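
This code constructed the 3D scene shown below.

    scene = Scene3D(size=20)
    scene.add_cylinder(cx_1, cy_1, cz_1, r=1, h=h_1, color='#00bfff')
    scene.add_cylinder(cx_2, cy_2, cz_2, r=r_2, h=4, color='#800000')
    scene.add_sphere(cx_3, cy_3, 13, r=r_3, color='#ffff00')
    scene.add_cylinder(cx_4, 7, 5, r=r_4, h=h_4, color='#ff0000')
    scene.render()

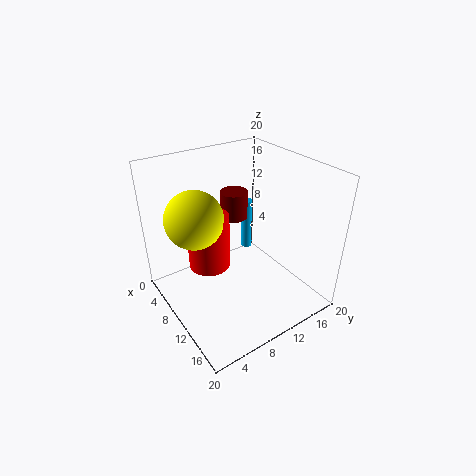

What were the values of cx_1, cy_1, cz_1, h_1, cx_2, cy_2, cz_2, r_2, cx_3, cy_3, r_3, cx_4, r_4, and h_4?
cx_1 = 1
cy_1 = 18
cz_1 = 1
h_1 = 9
cx_2 = 6
cy_2 = 12
cz_2 = 11
r_2 = 2
cx_3 = 7
cy_3 = 5
r_3 = 4
cx_4 = 7
r_4 = 3
h_4 = 8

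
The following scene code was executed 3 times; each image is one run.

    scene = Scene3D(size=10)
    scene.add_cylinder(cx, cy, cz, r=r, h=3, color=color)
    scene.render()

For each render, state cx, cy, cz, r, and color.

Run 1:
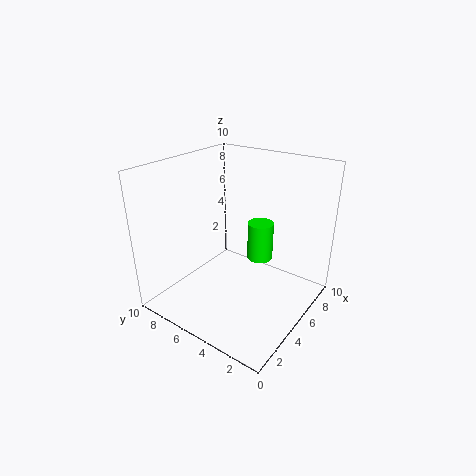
cx = 8; cy = 5; cz = 2; r = 1; color = 'lime'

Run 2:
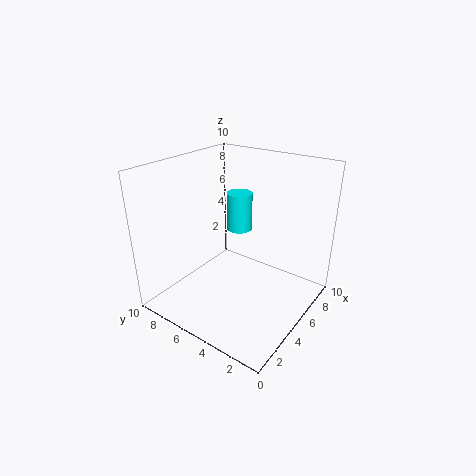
cx = 8; cy = 7; cz = 4; r = 1; color = 'cyan'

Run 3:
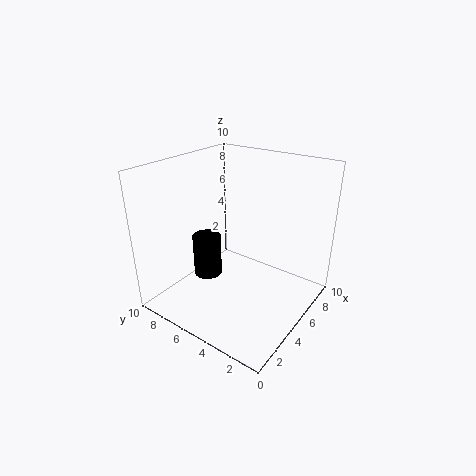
cx = 4; cy = 7; cz = 2; r = 1; color = 'black'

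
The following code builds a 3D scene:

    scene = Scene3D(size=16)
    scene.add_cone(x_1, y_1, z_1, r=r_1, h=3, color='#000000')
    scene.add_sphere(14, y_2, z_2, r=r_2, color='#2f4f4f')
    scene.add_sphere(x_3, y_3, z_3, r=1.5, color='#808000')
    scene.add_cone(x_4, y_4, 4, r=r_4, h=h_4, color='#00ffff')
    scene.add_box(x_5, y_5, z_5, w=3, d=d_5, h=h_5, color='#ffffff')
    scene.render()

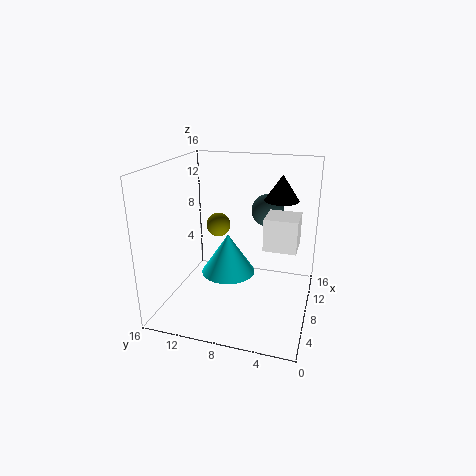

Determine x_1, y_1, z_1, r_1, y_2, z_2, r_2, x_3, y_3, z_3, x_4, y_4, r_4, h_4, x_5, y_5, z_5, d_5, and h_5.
x_1 = 12, y_1 = 4, z_1 = 11.5, r_1 = 2, y_2 = 6, z_2 = 9.5, r_2 = 2, x_3 = 12.5, y_3 = 12, z_3 = 7.5, x_4 = 7.5, y_4 = 9, r_4 = 3, h_4 = 4.5, x_5 = 2.5, y_5 = 1, z_5 = 9.5, d_5 = 3, h_5 = 3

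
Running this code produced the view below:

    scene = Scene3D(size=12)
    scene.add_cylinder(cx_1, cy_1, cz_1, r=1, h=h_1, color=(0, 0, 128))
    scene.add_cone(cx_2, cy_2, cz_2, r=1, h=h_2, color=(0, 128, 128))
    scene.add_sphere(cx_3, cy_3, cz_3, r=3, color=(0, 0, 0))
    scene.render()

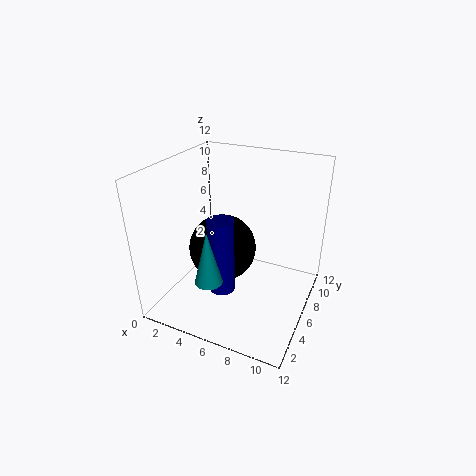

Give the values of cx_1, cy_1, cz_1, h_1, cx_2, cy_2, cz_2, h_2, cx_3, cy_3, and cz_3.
cx_1 = 6, cy_1 = 3, cz_1 = 3, h_1 = 6, cx_2 = 6, cy_2 = 1, cz_2 = 5, h_2 = 4, cx_3 = 4, cy_3 = 7, cz_3 = 4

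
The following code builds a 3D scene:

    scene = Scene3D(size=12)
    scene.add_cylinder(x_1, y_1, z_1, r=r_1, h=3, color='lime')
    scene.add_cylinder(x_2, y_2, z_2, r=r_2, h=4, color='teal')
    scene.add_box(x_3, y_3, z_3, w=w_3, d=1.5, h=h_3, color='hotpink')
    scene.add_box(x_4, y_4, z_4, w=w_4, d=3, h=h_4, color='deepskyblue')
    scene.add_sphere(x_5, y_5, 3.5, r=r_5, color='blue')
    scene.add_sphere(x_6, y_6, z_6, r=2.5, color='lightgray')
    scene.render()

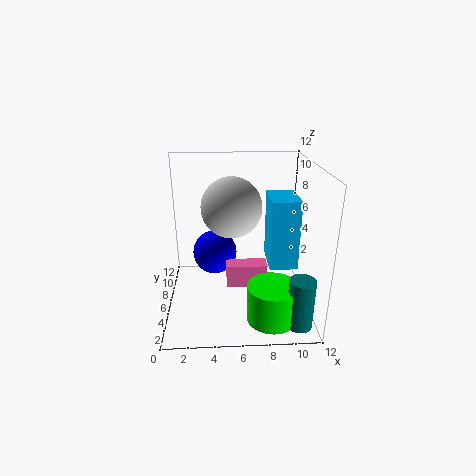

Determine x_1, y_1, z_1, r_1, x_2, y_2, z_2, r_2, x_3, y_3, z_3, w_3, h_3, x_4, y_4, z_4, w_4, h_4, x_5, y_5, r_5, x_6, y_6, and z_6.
x_1 = 8.5; y_1 = 2.5; z_1 = 0.5; r_1 = 2; x_2 = 10.5; y_2 = 1.5; z_2 = 0.5; r_2 = 1; x_3 = 5; y_3 = 5.5; z_3 = 1.5; w_3 = 3.5; h_3 = 2; x_4 = 8; y_4 = 1.5; z_4 = 5.5; w_4 = 2; h_4 = 5; x_5 = 4; y_5 = 8.5; r_5 = 2; x_6 = 5.5; y_6 = 6.5; z_6 = 8.5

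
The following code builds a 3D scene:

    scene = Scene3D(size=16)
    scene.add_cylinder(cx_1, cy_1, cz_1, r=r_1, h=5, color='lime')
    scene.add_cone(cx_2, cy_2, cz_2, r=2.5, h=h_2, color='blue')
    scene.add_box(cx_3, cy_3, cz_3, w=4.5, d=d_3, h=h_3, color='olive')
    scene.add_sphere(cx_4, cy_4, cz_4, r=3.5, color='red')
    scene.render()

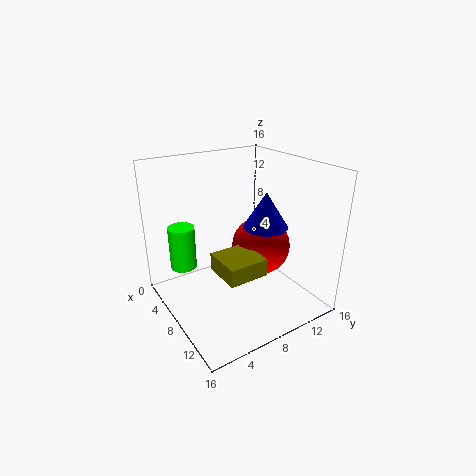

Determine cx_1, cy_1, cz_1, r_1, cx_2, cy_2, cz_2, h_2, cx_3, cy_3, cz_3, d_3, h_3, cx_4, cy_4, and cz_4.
cx_1 = 4, cy_1 = 3, cz_1 = 4, r_1 = 1.5, cx_2 = 9, cy_2 = 11, cz_2 = 9, h_2 = 4, cx_3 = 7, cy_3 = 5, cz_3 = 4.5, d_3 = 4.5, h_3 = 2, cx_4 = 7, cy_4 = 12, cz_4 = 5.5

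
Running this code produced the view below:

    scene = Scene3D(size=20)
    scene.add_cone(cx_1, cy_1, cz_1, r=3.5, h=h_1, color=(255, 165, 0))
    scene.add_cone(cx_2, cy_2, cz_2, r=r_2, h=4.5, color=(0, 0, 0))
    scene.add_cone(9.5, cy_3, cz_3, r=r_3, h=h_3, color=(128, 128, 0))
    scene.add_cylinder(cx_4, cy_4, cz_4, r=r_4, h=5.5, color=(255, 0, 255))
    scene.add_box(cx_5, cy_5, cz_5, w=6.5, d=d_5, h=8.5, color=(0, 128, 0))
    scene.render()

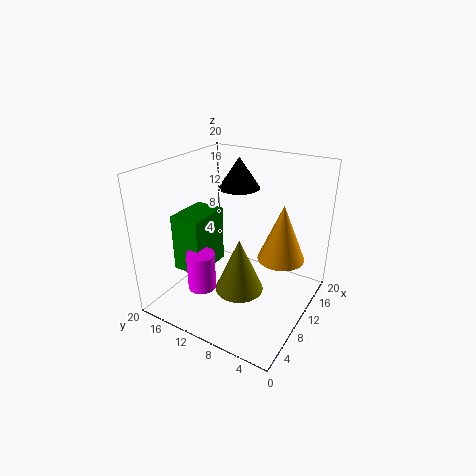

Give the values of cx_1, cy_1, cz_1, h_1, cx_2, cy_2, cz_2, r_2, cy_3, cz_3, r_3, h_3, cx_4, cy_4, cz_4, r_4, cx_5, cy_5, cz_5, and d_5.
cx_1 = 15
cy_1 = 5.5
cz_1 = 5.5
h_1 = 8.5
cx_2 = 14.5
cy_2 = 12.5
cz_2 = 15.5
r_2 = 3
cy_3 = 9.5
cz_3 = 2
r_3 = 3.5
h_3 = 8
cx_4 = 6.5
cy_4 = 14
cz_4 = 2.5
r_4 = 2
cx_5 = 6.5
cy_5 = 14.5
cz_5 = 4
d_5 = 4.5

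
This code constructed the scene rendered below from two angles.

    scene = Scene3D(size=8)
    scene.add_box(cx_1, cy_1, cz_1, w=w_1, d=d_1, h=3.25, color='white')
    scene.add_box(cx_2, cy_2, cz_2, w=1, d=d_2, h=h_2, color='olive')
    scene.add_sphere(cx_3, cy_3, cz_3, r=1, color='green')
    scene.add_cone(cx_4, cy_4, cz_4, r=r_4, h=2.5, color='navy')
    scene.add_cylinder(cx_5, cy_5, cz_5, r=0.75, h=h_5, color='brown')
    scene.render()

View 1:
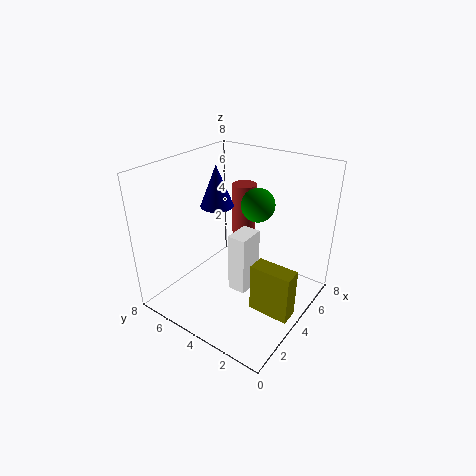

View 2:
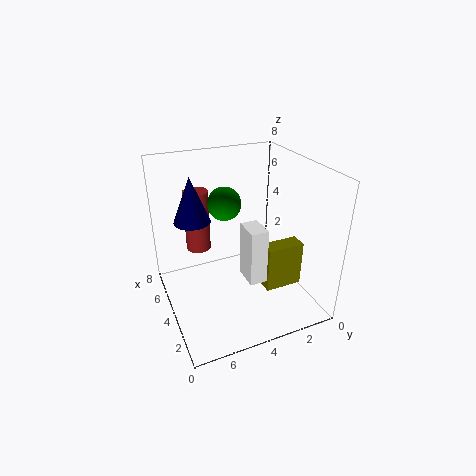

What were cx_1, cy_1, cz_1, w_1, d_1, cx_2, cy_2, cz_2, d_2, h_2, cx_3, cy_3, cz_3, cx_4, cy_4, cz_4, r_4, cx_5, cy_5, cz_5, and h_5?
cx_1 = 2.75
cy_1 = 2.75
cz_1 = 1.5
w_1 = 1.5
d_1 = 1
cx_2 = 3
cy_2 = 0.25
cz_2 = 0.5
d_2 = 2.25
h_2 = 2.75
cx_3 = 6
cy_3 = 4
cz_3 = 5.25
cx_4 = 5
cy_4 = 6.25
cz_4 = 5
r_4 = 1
cx_5 = 6.75
cy_5 = 5.5
cz_5 = 2.25
h_5 = 3.75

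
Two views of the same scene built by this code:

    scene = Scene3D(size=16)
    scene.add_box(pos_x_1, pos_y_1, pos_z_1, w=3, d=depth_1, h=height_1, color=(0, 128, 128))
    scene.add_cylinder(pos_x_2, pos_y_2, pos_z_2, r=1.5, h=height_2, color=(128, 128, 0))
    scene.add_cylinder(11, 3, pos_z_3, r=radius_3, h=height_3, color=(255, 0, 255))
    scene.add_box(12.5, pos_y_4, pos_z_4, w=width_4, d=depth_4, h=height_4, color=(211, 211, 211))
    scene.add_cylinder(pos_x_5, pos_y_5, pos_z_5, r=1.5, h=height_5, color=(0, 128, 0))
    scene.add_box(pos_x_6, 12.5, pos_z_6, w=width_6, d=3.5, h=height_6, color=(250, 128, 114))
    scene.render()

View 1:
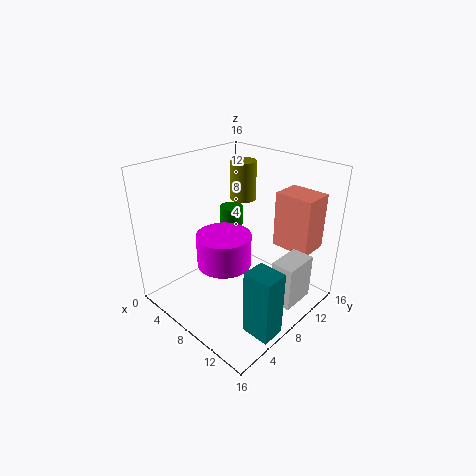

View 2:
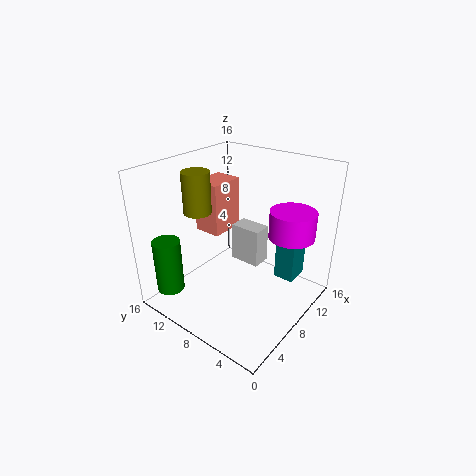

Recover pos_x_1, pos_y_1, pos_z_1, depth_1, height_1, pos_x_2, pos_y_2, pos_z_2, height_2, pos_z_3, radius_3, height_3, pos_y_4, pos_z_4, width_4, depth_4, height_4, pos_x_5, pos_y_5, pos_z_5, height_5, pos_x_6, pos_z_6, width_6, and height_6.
pos_x_1 = 13; pos_y_1 = 3.5; pos_z_1 = 1; depth_1 = 2.5; height_1 = 7; pos_x_2 = 5.5; pos_y_2 = 11.5; pos_z_2 = 11; height_2 = 4.5; pos_z_3 = 8.5; radius_3 = 2.5; height_3 = 3; pos_y_4 = 8.5; pos_z_4 = 1.5; width_4 = 2.5; depth_4 = 4; height_4 = 5; pos_x_5 = 2; pos_y_5 = 13; pos_z_5 = 2.5; height_5 = 6; pos_x_6 = 9.5; pos_z_6 = 6; width_6 = 4.5; height_6 = 6.5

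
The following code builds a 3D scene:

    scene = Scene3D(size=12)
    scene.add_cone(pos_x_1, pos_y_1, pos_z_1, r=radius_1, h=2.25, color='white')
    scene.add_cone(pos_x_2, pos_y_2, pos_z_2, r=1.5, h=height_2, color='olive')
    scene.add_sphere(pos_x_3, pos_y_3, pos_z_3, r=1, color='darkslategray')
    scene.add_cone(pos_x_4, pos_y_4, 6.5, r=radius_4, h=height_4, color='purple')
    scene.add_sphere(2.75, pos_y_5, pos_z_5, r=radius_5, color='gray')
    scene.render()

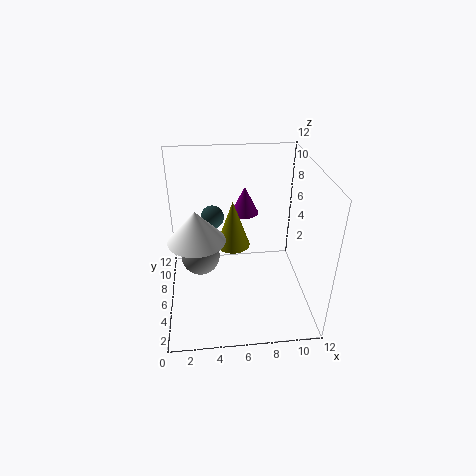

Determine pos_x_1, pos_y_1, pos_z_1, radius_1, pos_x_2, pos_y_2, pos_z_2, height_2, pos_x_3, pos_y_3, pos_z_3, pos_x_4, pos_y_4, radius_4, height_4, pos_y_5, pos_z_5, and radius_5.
pos_x_1 = 2.75; pos_y_1 = 2.5; pos_z_1 = 8.25; radius_1 = 2; pos_x_2 = 5.75; pos_y_2 = 7.75; pos_z_2 = 4.25; height_2 = 4.25; pos_x_3 = 4; pos_y_3 = 8; pos_z_3 = 7; pos_x_4 = 7; pos_y_4 = 9.5; radius_4 = 1.25; height_4 = 2.5; pos_y_5 = 8; pos_z_5 = 3; radius_5 = 1.75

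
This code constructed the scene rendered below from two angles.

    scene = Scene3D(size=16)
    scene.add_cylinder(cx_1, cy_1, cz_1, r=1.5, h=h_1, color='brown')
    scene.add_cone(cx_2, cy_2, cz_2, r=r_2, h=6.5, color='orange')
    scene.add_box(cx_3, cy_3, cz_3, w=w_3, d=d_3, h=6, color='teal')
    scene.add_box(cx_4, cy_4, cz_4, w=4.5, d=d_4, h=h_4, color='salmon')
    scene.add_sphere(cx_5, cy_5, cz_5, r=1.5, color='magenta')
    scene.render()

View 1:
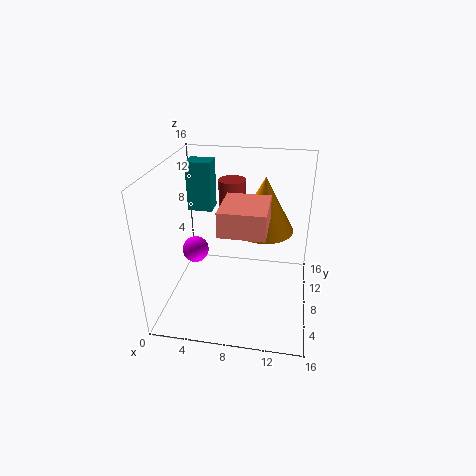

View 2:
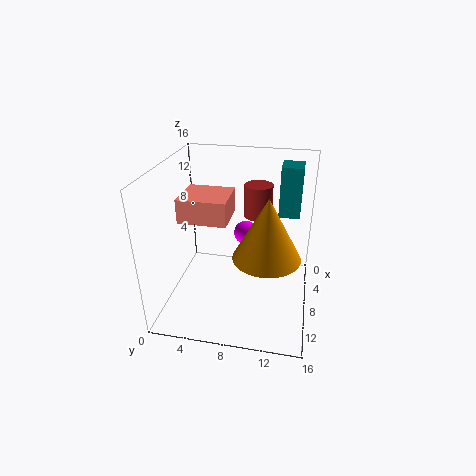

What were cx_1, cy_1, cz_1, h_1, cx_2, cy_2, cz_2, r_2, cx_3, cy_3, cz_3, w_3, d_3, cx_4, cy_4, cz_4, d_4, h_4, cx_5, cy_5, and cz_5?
cx_1 = 7; cy_1 = 10; cz_1 = 10.5; h_1 = 3.5; cx_2 = 10.5; cy_2 = 11.5; cz_2 = 7.5; r_2 = 3.5; cx_3 = 1; cy_3 = 12; cz_3 = 9; w_3 = 3; d_3 = 2.5; cx_4 = 7; cy_4 = 2.5; cz_4 = 11; d_4 = 5; h_4 = 2.5; cx_5 = 3; cy_5 = 8; cz_5 = 6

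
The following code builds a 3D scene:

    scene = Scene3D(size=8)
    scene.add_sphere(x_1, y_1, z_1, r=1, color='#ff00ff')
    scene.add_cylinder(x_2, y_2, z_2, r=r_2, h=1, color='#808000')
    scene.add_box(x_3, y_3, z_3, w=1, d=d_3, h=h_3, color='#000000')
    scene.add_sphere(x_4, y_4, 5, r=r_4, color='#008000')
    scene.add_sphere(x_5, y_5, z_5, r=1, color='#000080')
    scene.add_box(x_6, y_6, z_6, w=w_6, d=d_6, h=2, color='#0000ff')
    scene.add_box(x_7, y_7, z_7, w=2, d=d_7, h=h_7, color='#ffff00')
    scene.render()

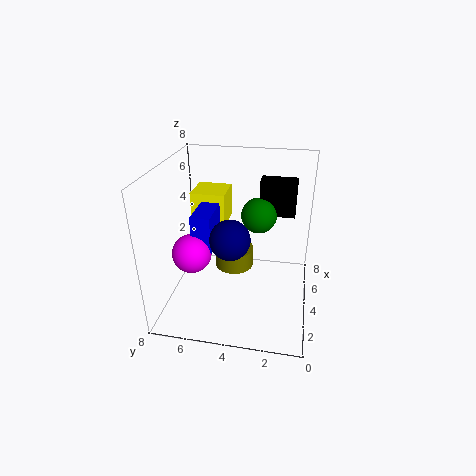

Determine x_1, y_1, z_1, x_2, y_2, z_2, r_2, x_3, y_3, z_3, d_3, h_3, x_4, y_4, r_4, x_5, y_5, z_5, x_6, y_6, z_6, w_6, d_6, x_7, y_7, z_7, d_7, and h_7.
x_1 = 2; y_1 = 6; z_1 = 4; x_2 = 3; y_2 = 4; z_2 = 3; r_2 = 1; x_3 = 5; y_3 = 1; z_3 = 5; d_3 = 2; h_3 = 2; x_4 = 5; y_4 = 3; r_4 = 1; x_5 = 2; y_5 = 4; z_5 = 5; x_6 = 2; y_6 = 5; z_6 = 4; w_6 = 2; d_6 = 1; x_7 = 5; y_7 = 5; z_7 = 4; d_7 = 2; h_7 = 2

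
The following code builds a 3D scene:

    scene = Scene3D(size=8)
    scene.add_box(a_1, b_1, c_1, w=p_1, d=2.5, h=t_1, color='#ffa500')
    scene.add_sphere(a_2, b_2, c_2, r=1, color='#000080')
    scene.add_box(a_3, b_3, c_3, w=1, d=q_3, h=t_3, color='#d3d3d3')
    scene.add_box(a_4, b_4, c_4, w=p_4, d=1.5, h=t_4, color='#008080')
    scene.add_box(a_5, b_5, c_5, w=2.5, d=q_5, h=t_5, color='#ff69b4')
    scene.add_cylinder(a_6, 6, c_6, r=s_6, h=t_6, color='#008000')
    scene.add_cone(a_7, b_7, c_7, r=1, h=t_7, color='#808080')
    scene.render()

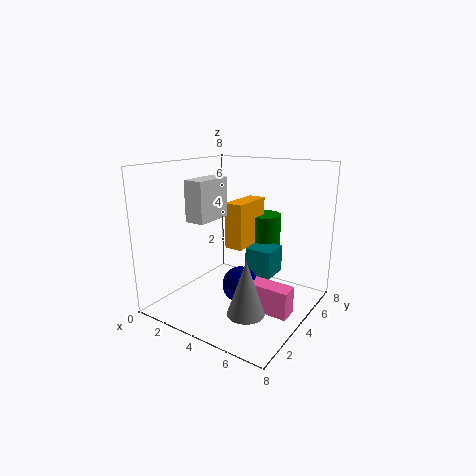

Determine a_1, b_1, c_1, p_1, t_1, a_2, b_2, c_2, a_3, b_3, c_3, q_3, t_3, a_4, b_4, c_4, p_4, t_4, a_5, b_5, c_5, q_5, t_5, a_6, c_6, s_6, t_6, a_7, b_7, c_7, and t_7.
a_1 = 3.5
b_1 = 3.5
c_1 = 3.5
p_1 = 1
t_1 = 2.5
a_2 = 4.5
b_2 = 3.5
c_2 = 1.5
a_3 = 3
b_3 = 1
c_3 = 5.5
q_3 = 2
t_3 = 2
a_4 = 4.5
b_4 = 4
c_4 = 2
p_4 = 1.5
t_4 = 1.5
a_5 = 5
b_5 = 3
c_5 = 0.5
q_5 = 1
t_5 = 1.5
a_6 = 4.5
c_6 = 1.5
s_6 = 1
t_6 = 3.5
a_7 = 5.5
b_7 = 2.5
c_7 = 0.5
t_7 = 3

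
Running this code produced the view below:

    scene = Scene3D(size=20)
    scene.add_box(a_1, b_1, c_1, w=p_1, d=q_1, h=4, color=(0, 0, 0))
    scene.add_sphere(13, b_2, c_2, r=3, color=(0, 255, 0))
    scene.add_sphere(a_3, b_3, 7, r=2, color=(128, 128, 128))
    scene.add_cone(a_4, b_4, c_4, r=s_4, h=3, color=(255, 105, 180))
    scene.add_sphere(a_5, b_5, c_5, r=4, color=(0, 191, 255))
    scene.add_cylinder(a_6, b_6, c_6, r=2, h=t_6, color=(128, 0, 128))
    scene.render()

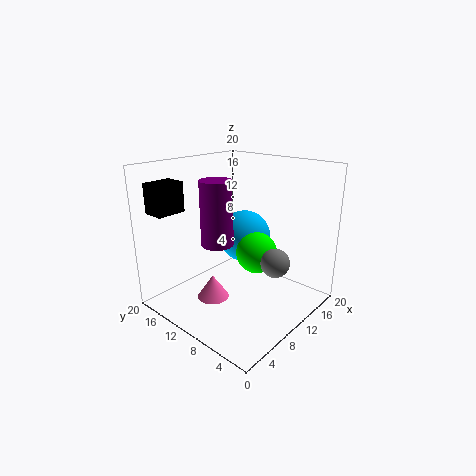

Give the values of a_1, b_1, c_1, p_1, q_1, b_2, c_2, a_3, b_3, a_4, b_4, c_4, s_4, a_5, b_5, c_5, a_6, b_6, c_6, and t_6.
a_1 = 1
b_1 = 15
c_1 = 14
p_1 = 4
q_1 = 3
b_2 = 9
c_2 = 7
a_3 = 12
b_3 = 5
a_4 = 4
b_4 = 9
c_4 = 4
s_4 = 2
a_5 = 15
b_5 = 13
c_5 = 8
a_6 = 5
b_6 = 9
c_6 = 11
t_6 = 8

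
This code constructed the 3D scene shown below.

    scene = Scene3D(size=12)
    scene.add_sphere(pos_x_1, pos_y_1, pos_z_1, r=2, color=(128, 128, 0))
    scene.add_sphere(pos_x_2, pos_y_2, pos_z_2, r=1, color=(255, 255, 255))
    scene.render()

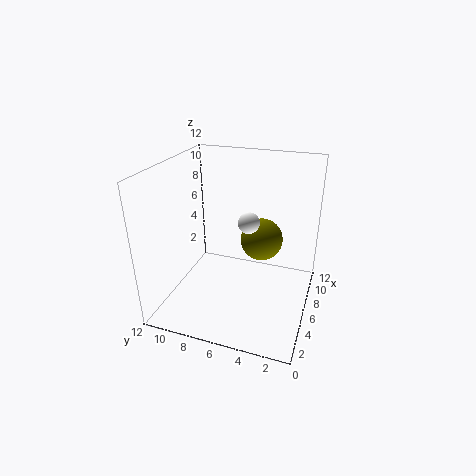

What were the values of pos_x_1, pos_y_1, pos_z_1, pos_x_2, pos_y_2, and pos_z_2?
pos_x_1 = 10
pos_y_1 = 5
pos_z_1 = 4
pos_x_2 = 9
pos_y_2 = 6
pos_z_2 = 6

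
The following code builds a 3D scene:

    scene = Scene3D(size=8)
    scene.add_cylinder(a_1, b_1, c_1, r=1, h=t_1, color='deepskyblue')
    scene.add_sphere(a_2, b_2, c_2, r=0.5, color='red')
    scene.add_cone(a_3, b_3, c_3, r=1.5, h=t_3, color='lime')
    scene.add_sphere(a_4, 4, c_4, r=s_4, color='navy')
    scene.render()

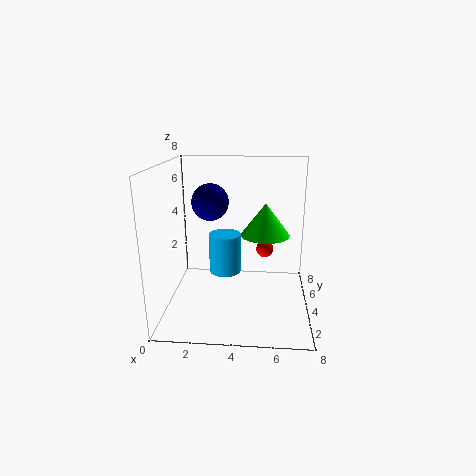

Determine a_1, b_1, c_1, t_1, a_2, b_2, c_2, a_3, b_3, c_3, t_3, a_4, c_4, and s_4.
a_1 = 3
b_1 = 6
c_1 = 1
t_1 = 2.5
a_2 = 5.5
b_2 = 5
c_2 = 3
a_3 = 5.5
b_3 = 6
c_3 = 3.5
t_3 = 2
a_4 = 2.5
c_4 = 6
s_4 = 1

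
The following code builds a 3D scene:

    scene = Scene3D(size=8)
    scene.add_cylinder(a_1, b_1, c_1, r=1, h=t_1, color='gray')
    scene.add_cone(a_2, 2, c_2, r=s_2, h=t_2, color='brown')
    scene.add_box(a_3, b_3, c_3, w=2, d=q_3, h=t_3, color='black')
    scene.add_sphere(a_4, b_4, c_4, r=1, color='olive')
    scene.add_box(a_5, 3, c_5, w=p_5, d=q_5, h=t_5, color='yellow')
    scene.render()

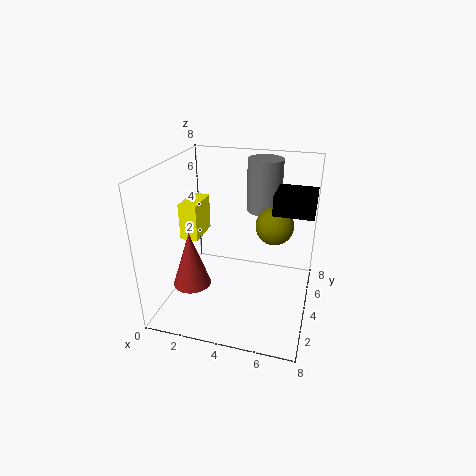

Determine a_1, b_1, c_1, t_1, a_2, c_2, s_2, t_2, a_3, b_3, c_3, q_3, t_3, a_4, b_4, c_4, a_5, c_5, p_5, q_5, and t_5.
a_1 = 5, b_1 = 6, c_1 = 5, t_1 = 3, a_2 = 2, c_2 = 2, s_2 = 1, t_2 = 3, a_3 = 6, b_3 = 3, c_3 = 6, q_3 = 2, t_3 = 1, a_4 = 6, b_4 = 4, c_4 = 5, a_5 = 1, c_5 = 4, p_5 = 1, q_5 = 2, t_5 = 2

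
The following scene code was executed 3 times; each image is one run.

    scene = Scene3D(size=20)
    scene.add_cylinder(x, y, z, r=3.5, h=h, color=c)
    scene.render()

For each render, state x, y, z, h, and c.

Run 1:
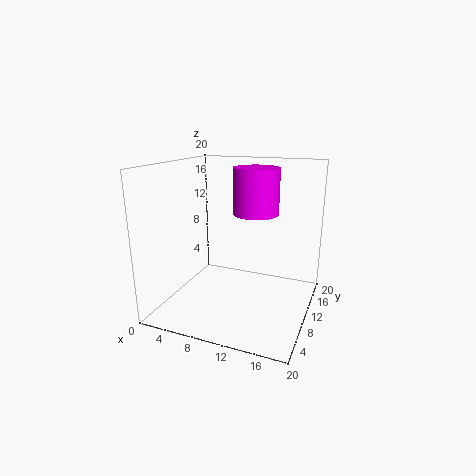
x = 10.5; y = 16; z = 12; h = 7; c = 'magenta'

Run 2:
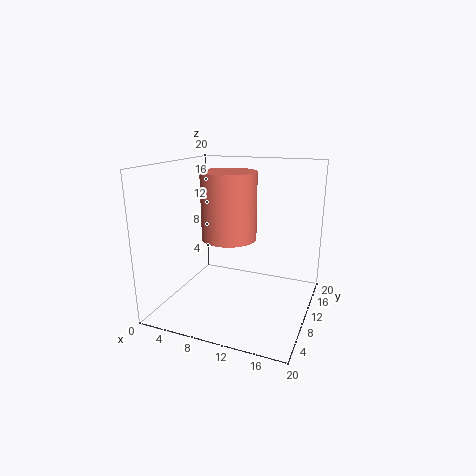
x = 10; y = 7; z = 11; h = 8.5; c = 'salmon'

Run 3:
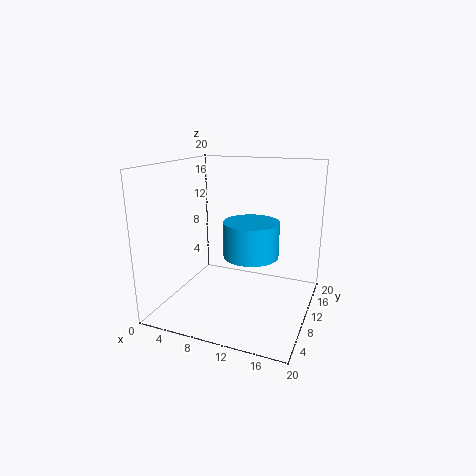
x = 13; y = 7; z = 9; h = 4.5; c = 'deepskyblue'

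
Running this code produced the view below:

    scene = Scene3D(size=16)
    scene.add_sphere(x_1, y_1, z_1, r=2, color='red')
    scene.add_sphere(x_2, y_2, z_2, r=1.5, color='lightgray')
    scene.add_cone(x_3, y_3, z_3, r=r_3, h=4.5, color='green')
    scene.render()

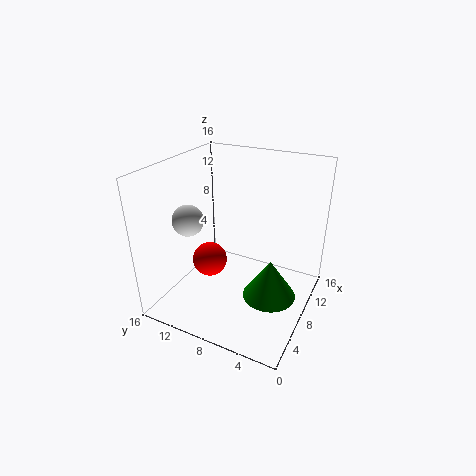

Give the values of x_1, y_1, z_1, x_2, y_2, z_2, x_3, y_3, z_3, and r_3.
x_1 = 7.5, y_1 = 11.5, z_1 = 4.5, x_2 = 2.5, y_2 = 10.5, z_2 = 12, x_3 = 8, y_3 = 4, z_3 = 1.5, r_3 = 3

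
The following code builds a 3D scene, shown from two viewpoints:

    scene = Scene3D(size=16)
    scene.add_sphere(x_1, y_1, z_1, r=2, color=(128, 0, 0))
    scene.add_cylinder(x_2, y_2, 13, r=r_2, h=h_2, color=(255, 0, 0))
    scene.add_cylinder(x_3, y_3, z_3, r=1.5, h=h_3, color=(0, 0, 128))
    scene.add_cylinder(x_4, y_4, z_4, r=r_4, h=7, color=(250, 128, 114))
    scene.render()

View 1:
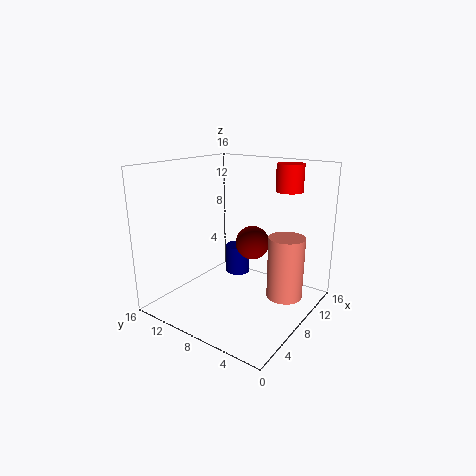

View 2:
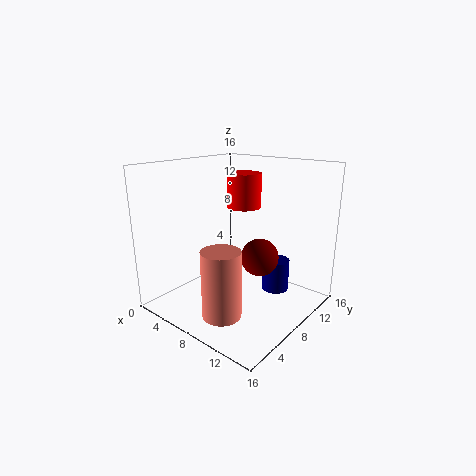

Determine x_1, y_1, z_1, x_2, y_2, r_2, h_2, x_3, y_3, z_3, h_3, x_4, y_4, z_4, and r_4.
x_1 = 11
y_1 = 8
z_1 = 6.5
x_2 = 12
y_2 = 4
r_2 = 1.5
h_2 = 3
x_3 = 11.5
y_3 = 10.5
z_3 = 2
h_3 = 3.5
x_4 = 10
y_4 = 3
z_4 = 1.5
r_4 = 2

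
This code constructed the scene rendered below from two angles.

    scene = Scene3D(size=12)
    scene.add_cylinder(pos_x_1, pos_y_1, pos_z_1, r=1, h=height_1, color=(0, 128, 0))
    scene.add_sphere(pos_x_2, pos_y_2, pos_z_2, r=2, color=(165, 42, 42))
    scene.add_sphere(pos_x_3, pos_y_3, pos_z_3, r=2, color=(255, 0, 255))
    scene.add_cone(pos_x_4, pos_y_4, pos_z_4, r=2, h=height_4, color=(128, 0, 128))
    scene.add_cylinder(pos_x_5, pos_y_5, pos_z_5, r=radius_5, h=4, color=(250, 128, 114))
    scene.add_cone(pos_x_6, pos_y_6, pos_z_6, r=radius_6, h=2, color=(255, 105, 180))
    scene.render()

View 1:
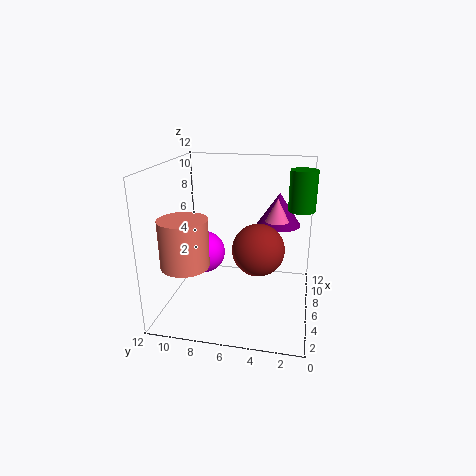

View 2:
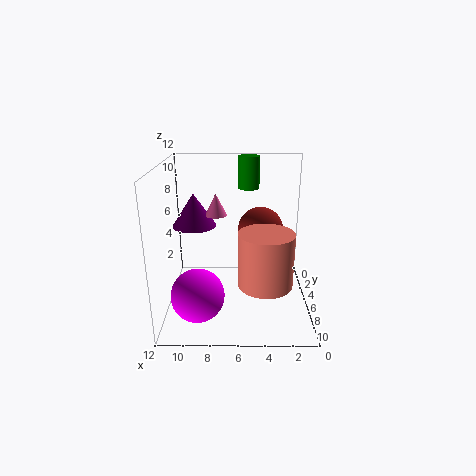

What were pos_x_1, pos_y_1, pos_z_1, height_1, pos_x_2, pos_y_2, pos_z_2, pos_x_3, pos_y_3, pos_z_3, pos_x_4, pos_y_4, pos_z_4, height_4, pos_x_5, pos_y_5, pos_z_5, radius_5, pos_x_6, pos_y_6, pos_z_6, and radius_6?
pos_x_1 = 5, pos_y_1 = 1, pos_z_1 = 9, height_1 = 3, pos_x_2 = 4, pos_y_2 = 4, pos_z_2 = 6, pos_x_3 = 9, pos_y_3 = 10, pos_z_3 = 3, pos_x_4 = 10, pos_y_4 = 3, pos_z_4 = 6, height_4 = 3, pos_x_5 = 4, pos_y_5 = 10, pos_z_5 = 4, radius_5 = 2, pos_x_6 = 8, pos_y_6 = 3, pos_z_6 = 7, radius_6 = 1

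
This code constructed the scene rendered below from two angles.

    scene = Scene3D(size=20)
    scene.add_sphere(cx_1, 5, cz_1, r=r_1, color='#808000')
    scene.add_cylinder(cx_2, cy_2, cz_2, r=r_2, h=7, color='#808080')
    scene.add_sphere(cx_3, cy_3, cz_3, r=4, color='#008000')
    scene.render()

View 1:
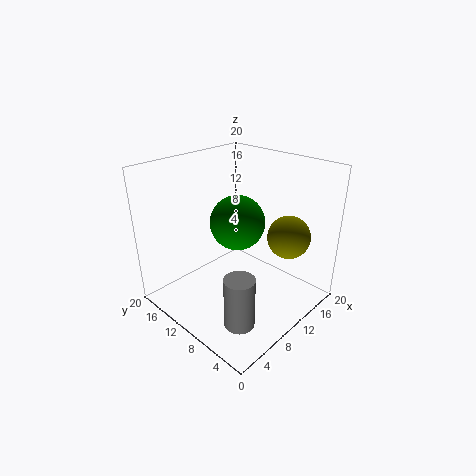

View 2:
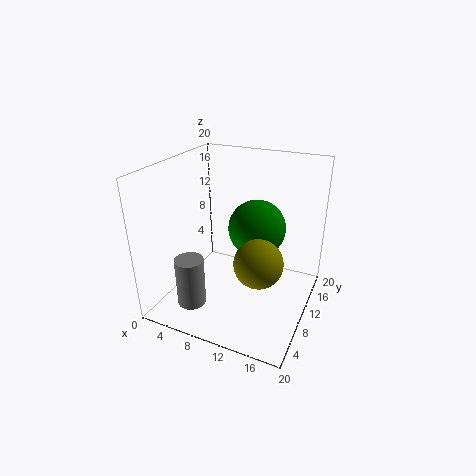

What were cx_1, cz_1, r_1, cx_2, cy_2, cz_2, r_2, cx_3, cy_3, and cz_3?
cx_1 = 15; cz_1 = 10; r_1 = 3; cx_2 = 5; cy_2 = 5; cz_2 = 1; r_2 = 2; cx_3 = 12; cy_3 = 12; cz_3 = 11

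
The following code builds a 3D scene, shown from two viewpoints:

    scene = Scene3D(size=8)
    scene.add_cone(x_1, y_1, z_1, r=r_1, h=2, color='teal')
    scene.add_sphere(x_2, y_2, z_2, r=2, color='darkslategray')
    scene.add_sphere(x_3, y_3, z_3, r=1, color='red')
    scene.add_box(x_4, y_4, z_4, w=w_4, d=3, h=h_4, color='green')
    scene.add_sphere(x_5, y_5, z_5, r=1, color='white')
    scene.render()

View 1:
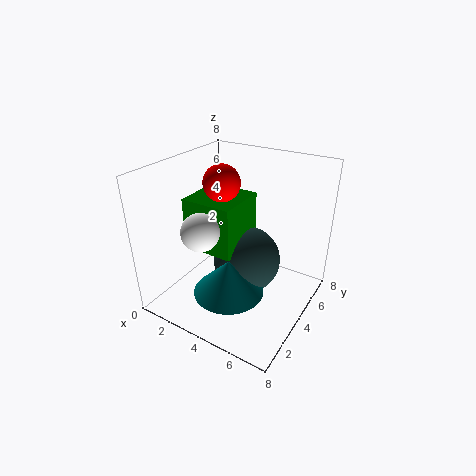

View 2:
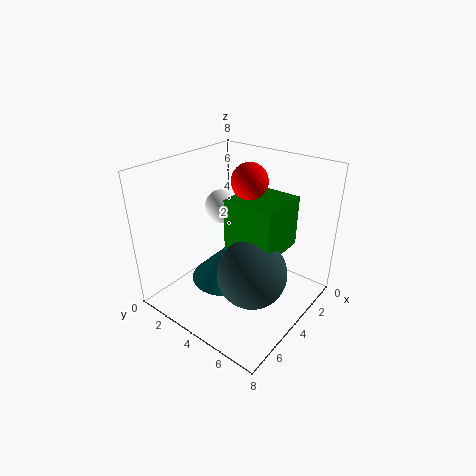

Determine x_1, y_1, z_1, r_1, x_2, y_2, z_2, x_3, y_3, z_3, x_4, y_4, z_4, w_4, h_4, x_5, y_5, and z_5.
x_1 = 4, y_1 = 3, z_1 = 1, r_1 = 2, x_2 = 4, y_2 = 5, z_2 = 2, x_3 = 3, y_3 = 4, z_3 = 7, x_4 = 1, y_4 = 3, z_4 = 3, w_4 = 3, h_4 = 3, x_5 = 3, y_5 = 2, z_5 = 5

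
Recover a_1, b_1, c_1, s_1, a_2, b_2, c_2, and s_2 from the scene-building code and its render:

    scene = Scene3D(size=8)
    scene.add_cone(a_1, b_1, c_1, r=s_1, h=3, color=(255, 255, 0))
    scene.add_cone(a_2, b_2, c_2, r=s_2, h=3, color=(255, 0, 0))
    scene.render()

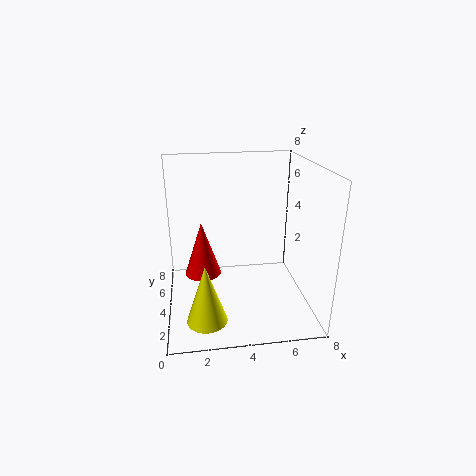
a_1 = 2; b_1 = 1; c_1 = 1; s_1 = 1; a_2 = 2; b_2 = 4; c_2 = 2; s_2 = 1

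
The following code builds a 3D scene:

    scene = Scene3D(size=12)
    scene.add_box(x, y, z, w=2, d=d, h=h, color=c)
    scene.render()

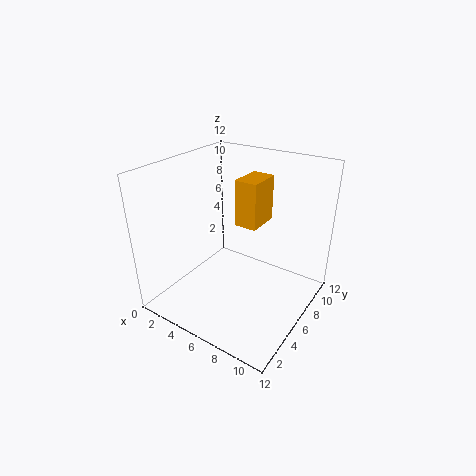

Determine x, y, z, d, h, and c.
x = 5
y = 7
z = 6.5
d = 3
h = 4
c = 'orange'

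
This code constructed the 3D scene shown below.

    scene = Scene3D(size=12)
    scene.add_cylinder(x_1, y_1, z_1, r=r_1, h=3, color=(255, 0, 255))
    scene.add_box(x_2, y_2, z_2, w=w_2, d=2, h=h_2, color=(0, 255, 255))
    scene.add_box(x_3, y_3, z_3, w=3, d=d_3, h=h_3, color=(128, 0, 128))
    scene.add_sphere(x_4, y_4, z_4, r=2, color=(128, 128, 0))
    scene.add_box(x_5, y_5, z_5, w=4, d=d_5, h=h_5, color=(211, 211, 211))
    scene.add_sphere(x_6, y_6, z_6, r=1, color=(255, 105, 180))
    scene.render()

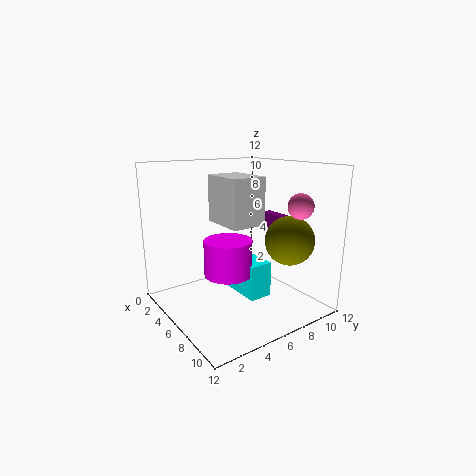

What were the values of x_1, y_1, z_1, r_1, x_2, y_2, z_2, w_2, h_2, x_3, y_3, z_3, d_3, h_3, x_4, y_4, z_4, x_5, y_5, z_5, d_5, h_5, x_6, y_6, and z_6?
x_1 = 6
y_1 = 5
z_1 = 3
r_1 = 2
x_2 = 4
y_2 = 6
z_2 = 1
w_2 = 4
h_2 = 3
x_3 = 3
y_3 = 11
z_3 = 5
d_3 = 1
h_3 = 2
x_4 = 9
y_4 = 9
z_4 = 6
x_5 = 3
y_5 = 5
z_5 = 7
d_5 = 3
h_5 = 4
x_6 = 10
y_6 = 9
z_6 = 9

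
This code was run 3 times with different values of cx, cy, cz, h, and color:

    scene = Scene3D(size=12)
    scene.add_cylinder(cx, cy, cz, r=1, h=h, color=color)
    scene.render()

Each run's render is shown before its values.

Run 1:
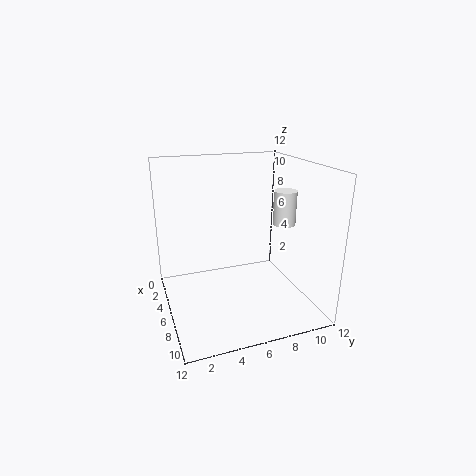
cx = 5.5; cy = 10.5; cz = 6.5; h = 3; color = 'white'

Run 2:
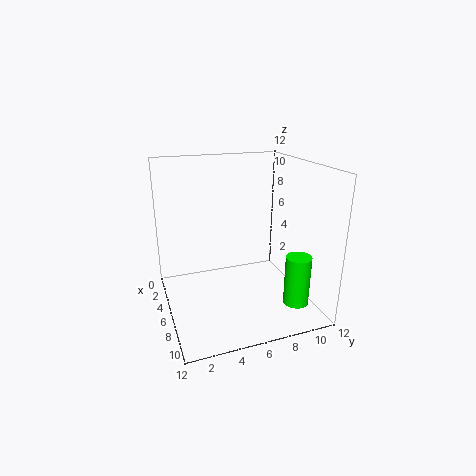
cx = 10; cy = 9.5; cz = 1.5; h = 4; color = 'lime'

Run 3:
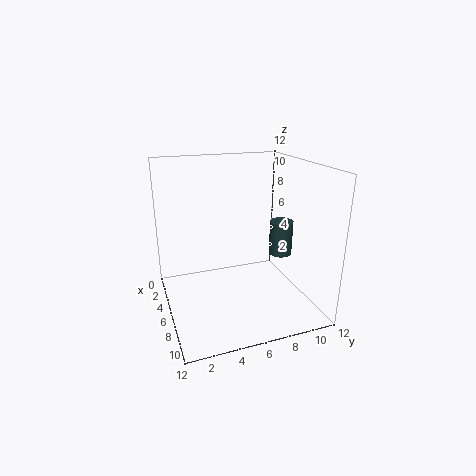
cx = 6; cy = 10; cz = 4; h = 3; color = 'darkslategray'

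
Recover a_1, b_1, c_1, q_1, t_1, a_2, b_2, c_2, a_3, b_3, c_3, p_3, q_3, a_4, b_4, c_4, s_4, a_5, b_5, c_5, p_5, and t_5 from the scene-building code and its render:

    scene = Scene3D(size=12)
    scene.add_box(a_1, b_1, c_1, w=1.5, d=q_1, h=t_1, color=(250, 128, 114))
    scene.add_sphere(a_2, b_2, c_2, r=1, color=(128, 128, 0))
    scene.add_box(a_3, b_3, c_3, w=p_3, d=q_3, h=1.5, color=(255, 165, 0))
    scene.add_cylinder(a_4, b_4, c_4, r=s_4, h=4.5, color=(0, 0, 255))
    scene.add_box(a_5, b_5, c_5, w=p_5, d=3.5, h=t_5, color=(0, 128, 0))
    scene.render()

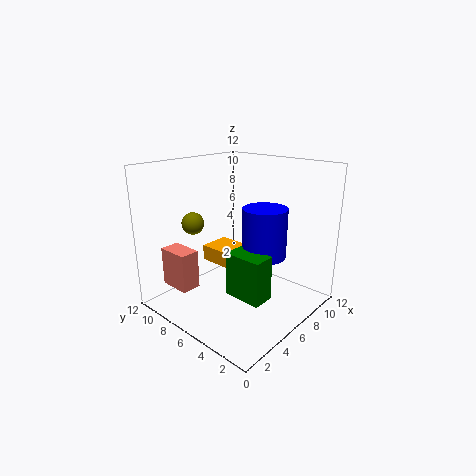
a_1 = 0.5; b_1 = 6.5; c_1 = 3; q_1 = 2.5; t_1 = 3; a_2 = 5; b_2 = 10.5; c_2 = 6.5; a_3 = 7; b_3 = 8; c_3 = 2; p_3 = 3; q_3 = 3.5; a_4 = 9; b_4 = 5.5; c_4 = 3.5; s_4 = 2; a_5 = 5.5; b_5 = 3.5; c_5 = 0.5; p_5 = 2; t_5 = 4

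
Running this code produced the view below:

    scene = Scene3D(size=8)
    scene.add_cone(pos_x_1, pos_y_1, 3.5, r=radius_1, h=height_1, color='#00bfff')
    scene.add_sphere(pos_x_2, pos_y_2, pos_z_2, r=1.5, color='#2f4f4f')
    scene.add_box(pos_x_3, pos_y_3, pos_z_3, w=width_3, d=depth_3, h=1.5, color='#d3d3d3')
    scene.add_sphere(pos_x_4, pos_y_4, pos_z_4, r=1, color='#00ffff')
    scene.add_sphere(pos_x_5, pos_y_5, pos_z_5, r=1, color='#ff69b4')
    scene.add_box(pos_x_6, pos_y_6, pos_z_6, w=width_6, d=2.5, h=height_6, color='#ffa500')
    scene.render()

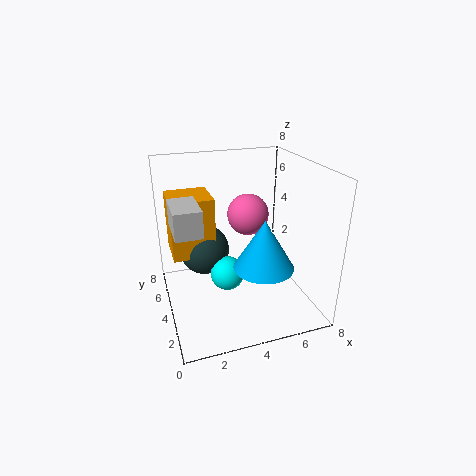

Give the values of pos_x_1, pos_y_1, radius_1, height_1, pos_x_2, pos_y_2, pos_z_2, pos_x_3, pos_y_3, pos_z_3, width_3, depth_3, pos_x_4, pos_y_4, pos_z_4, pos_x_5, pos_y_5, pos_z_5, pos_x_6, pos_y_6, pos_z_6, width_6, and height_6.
pos_x_1 = 4.5
pos_y_1 = 1.5
radius_1 = 1.5
height_1 = 2.5
pos_x_2 = 2.5
pos_y_2 = 6
pos_z_2 = 2.5
pos_x_3 = 0.5
pos_y_3 = 3.5
pos_z_3 = 4.5
width_3 = 1.5
depth_3 = 2.5
pos_x_4 = 3.5
pos_y_4 = 4.5
pos_z_4 = 1.5
pos_x_5 = 4
pos_y_5 = 2.5
pos_z_5 = 6
pos_x_6 = 0.5
pos_y_6 = 5
pos_z_6 = 2.5
width_6 = 2.5
height_6 = 3.5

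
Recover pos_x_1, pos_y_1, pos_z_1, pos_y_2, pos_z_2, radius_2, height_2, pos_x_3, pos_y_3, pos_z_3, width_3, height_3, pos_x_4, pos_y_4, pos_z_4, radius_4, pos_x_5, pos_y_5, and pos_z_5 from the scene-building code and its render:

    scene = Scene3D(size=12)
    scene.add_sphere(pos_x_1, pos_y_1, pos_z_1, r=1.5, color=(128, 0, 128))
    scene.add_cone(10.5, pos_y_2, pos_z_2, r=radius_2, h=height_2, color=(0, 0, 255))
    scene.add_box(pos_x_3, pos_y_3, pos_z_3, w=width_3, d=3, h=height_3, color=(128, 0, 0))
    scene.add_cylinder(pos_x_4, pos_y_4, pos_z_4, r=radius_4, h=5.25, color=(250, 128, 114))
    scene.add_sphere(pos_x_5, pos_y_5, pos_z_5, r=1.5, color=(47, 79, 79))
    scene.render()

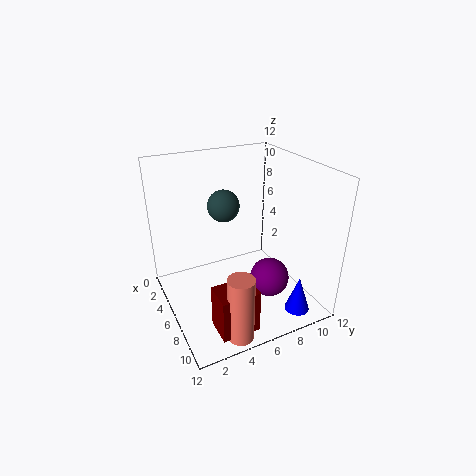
pos_x_1 = 9.5, pos_y_1 = 7, pos_z_1 = 4, pos_y_2 = 9.25, pos_z_2 = 0.75, radius_2 = 1, height_2 = 3, pos_x_3 = 9, pos_y_3 = 2.25, pos_z_3 = 0.75, width_3 = 2.25, height_3 = 3.5, pos_x_4 = 11, pos_y_4 = 3.75, pos_z_4 = 0.5, radius_4 = 1, pos_x_5 = 2, pos_y_5 = 6.5, pos_z_5 = 7.25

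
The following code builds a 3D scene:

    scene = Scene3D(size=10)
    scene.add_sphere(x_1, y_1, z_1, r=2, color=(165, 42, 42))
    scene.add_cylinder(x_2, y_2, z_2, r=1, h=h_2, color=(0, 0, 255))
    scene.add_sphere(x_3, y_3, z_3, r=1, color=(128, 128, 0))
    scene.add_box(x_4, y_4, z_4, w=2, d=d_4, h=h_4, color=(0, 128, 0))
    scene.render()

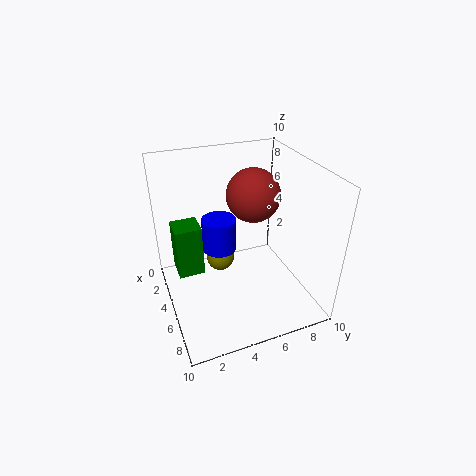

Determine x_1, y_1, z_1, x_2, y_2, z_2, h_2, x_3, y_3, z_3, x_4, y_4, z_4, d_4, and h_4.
x_1 = 3, y_1 = 7, z_1 = 7, x_2 = 7, y_2 = 3, z_2 = 6, h_2 = 2, x_3 = 4, y_3 = 4, z_3 = 3, x_4 = 1, y_4 = 1, z_4 = 1, d_4 = 2, h_4 = 4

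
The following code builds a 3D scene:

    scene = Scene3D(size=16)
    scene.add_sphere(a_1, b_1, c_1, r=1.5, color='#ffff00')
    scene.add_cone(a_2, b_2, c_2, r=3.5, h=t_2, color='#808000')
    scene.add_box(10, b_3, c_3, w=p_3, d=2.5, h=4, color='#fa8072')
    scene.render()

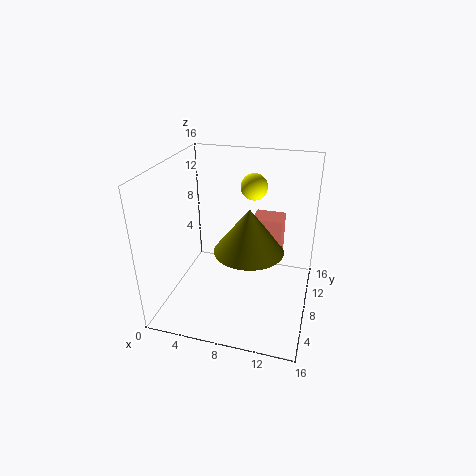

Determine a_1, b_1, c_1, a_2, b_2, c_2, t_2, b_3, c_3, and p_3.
a_1 = 9, b_1 = 11, c_1 = 13, a_2 = 10, b_2 = 5, c_2 = 8.5, t_2 = 4.5, b_3 = 6, c_3 = 7.5, p_3 = 3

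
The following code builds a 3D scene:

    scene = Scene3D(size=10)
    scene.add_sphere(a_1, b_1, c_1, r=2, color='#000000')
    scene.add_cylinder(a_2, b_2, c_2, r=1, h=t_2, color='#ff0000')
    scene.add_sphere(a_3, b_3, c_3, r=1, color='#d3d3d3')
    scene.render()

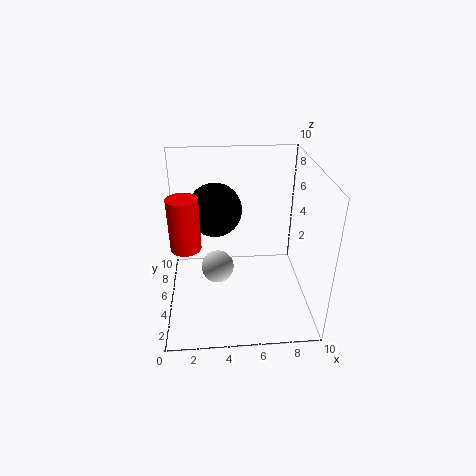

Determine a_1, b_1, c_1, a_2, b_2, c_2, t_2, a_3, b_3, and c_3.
a_1 = 3.5, b_1 = 7.5, c_1 = 6, a_2 = 1.5, b_2 = 4, c_2 = 5, t_2 = 3.5, a_3 = 3.5, b_3 = 2.5, c_3 = 4.5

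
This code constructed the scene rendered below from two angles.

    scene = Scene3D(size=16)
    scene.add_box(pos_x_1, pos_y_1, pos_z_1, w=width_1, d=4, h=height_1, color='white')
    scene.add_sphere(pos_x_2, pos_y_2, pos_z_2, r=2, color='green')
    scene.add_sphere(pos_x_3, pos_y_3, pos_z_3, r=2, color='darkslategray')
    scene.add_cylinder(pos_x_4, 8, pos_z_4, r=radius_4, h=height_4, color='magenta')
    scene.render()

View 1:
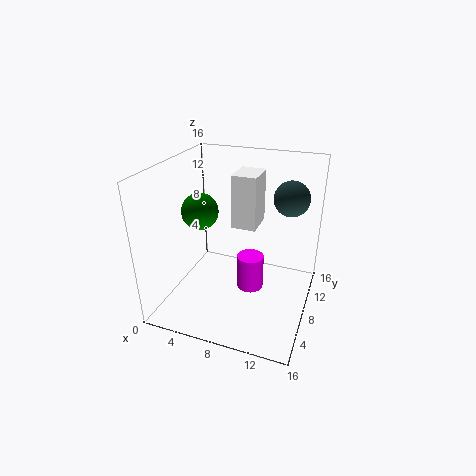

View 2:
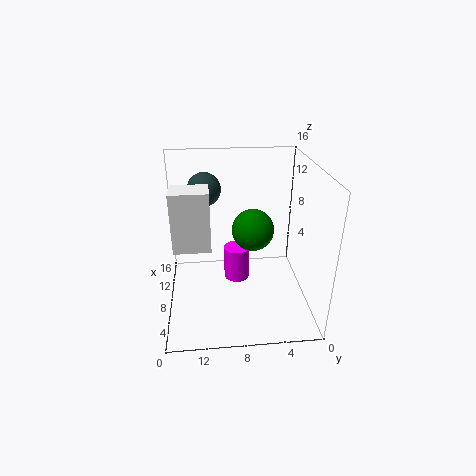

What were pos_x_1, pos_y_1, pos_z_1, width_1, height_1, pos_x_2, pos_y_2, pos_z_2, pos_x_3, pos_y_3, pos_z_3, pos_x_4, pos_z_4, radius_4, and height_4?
pos_x_1 = 6, pos_y_1 = 11, pos_z_1 = 7.5, width_1 = 3, height_1 = 6.5, pos_x_2 = 4, pos_y_2 = 7, pos_z_2 = 11, pos_x_3 = 13, pos_y_3 = 11.5, pos_z_3 = 12, pos_x_4 = 9.5, pos_z_4 = 2, radius_4 = 1.5, height_4 = 4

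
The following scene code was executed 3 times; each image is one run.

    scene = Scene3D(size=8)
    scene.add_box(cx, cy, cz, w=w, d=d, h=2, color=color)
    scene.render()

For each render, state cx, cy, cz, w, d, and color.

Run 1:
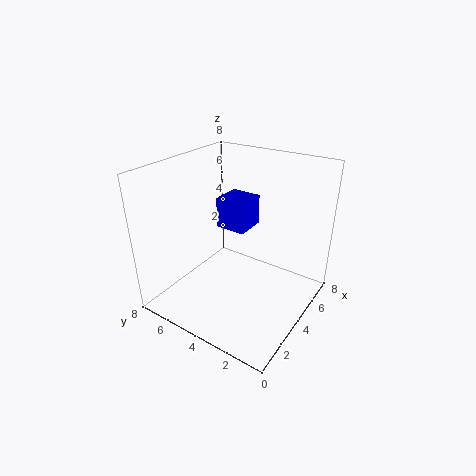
cx = 6, cy = 5, cz = 3, w = 2, d = 2, color = 'blue'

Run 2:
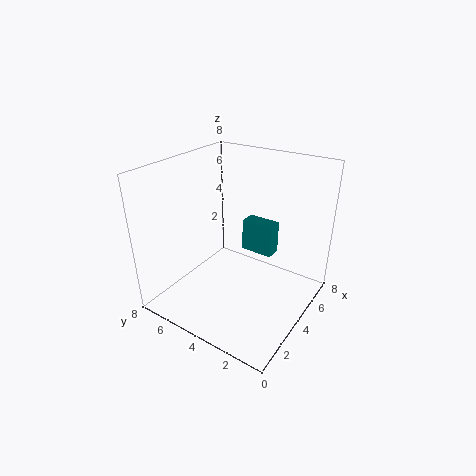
cx = 6, cy = 3, cz = 2, w = 1, d = 2, color = 'teal'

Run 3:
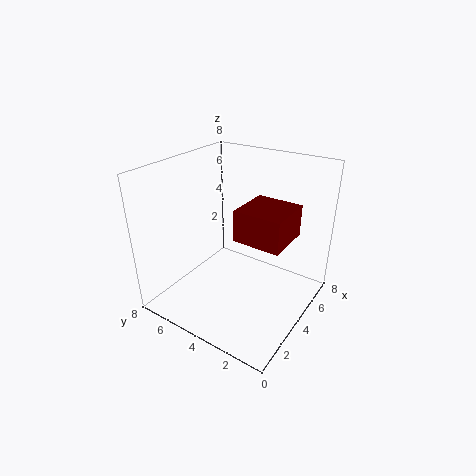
cx = 5, cy = 2, cz = 3, w = 3, d = 3, color = 'maroon'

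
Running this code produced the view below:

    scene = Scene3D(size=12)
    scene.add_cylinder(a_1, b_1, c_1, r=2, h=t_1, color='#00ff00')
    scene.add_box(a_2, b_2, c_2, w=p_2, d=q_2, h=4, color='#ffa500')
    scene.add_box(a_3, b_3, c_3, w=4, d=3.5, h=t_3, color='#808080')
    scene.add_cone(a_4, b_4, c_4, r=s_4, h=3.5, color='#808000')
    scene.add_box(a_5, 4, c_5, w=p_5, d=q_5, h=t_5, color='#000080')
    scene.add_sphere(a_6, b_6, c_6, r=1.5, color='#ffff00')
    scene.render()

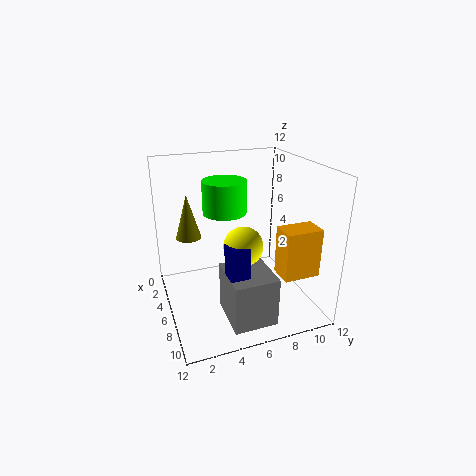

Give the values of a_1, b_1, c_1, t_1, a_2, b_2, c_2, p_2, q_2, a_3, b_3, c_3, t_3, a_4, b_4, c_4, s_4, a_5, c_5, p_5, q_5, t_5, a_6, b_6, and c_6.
a_1 = 2.5, b_1 = 6, c_1 = 7, t_1 = 3, a_2 = 8, b_2 = 8.5, c_2 = 3.5, p_2 = 2, q_2 = 3, a_3 = 7, b_3 = 4, c_3 = 0.5, t_3 = 4, a_4 = 5.5, b_4 = 2, c_4 = 6.5, s_4 = 1, a_5 = 8.5, c_5 = 3.5, p_5 = 1.5, q_5 = 1.5, t_5 = 3.5, a_6 = 8.5, b_6 = 5.5, c_6 = 6.5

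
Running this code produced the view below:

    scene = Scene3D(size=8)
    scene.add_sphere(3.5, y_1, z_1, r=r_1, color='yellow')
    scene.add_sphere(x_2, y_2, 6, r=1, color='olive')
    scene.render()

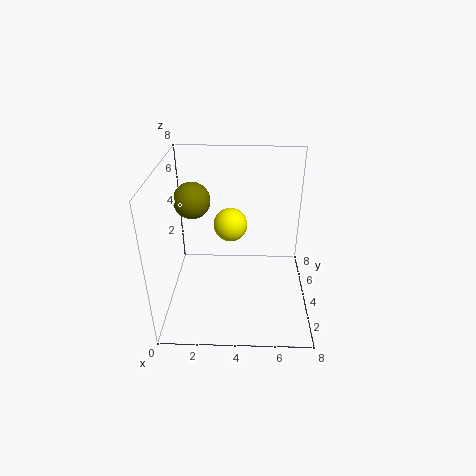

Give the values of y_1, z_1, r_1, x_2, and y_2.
y_1 = 5.5; z_1 = 4; r_1 = 1; x_2 = 1.5; y_2 = 4.5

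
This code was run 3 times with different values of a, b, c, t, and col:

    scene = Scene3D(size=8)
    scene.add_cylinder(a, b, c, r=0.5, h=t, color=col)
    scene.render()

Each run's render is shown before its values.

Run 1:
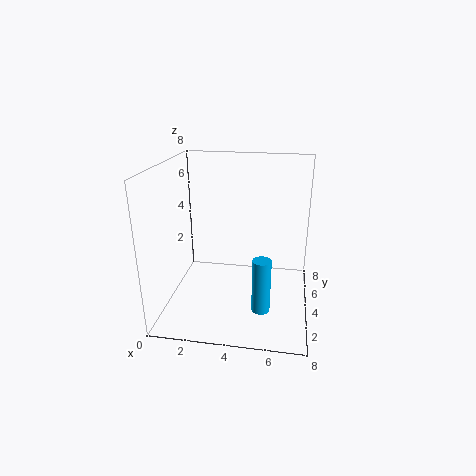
a = 5.5
b = 2.5
c = 0.5
t = 3
col = 'deepskyblue'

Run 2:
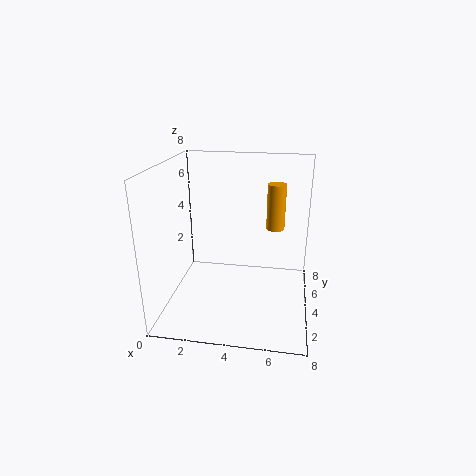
a = 6
b = 4.5
c = 4.5
t = 2.5
col = 'orange'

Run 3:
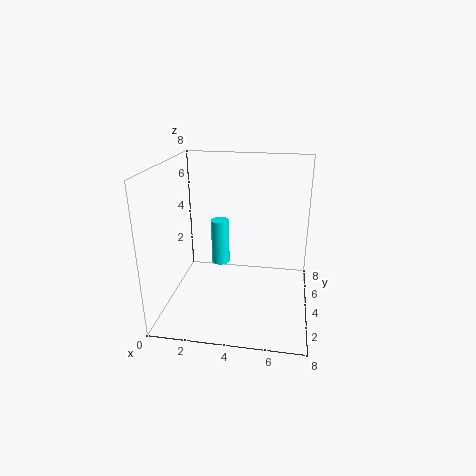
a = 3
b = 4
c = 2.5
t = 2.5
col = 'cyan'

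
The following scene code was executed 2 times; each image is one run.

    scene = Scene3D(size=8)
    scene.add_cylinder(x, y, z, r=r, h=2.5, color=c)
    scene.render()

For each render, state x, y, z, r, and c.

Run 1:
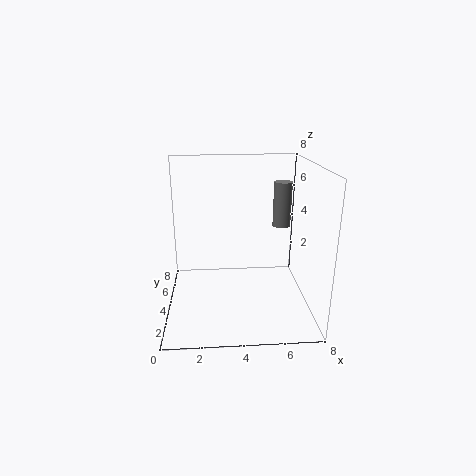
x = 6.5, y = 4.5, z = 4.5, r = 0.5, c = 'gray'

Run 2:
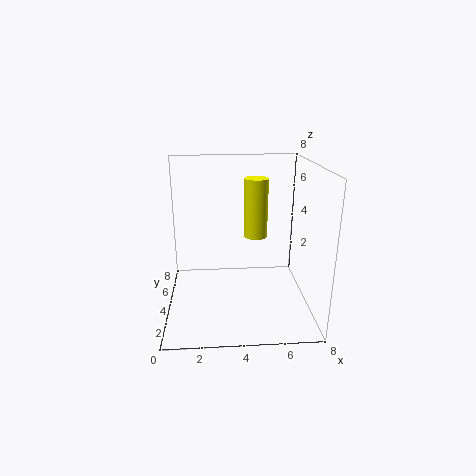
x = 4.5, y = 0.5, z = 5.5, r = 0.5, c = 'yellow'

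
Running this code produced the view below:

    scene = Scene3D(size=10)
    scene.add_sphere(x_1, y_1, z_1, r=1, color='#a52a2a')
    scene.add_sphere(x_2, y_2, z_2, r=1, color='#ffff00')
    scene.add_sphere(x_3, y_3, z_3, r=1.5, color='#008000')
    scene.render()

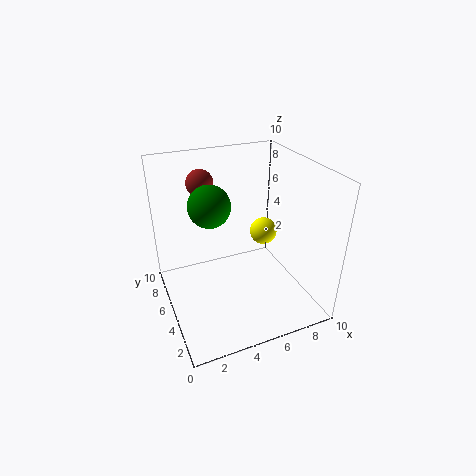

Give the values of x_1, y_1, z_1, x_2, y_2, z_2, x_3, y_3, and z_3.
x_1 = 3.5
y_1 = 8.5
z_1 = 8
x_2 = 7.5
y_2 = 6
z_2 = 4.5
x_3 = 3.5
y_3 = 6.5
z_3 = 7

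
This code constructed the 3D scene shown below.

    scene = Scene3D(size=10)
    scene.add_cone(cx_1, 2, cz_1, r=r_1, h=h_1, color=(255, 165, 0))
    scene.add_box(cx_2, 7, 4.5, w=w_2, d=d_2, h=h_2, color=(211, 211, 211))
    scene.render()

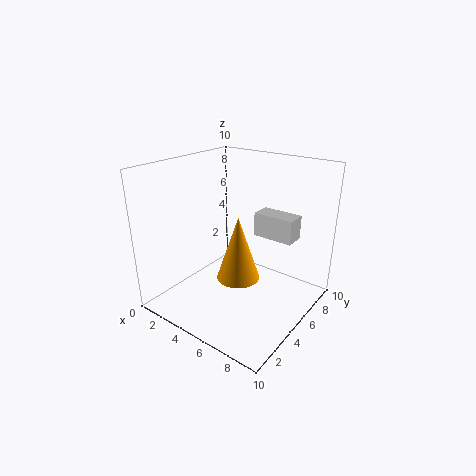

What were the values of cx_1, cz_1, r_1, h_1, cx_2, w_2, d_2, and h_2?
cx_1 = 7.25, cz_1 = 4.25, r_1 = 1.25, h_1 = 3.75, cx_2 = 5, w_2 = 3, d_2 = 1.5, h_2 = 1.75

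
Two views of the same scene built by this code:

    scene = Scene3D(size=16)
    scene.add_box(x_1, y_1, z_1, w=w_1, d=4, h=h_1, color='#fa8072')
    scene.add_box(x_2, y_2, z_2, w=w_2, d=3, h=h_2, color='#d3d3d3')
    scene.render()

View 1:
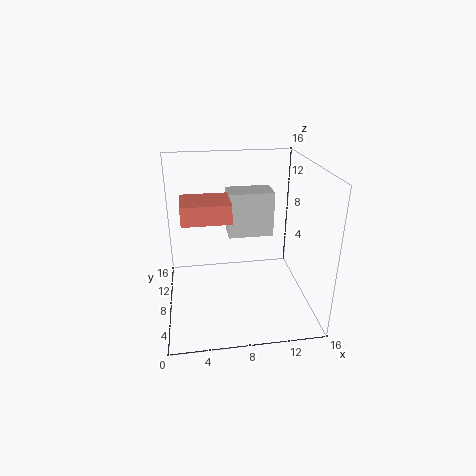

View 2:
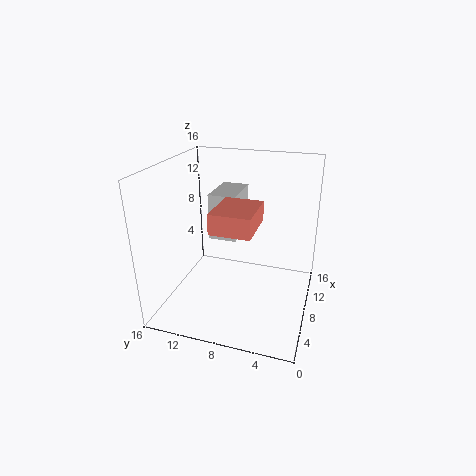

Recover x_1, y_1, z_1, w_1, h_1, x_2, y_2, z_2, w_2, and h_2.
x_1 = 2, y_1 = 5, z_1 = 11, w_1 = 5, h_1 = 2, x_2 = 7, y_2 = 8, z_2 = 8, w_2 = 5, h_2 = 5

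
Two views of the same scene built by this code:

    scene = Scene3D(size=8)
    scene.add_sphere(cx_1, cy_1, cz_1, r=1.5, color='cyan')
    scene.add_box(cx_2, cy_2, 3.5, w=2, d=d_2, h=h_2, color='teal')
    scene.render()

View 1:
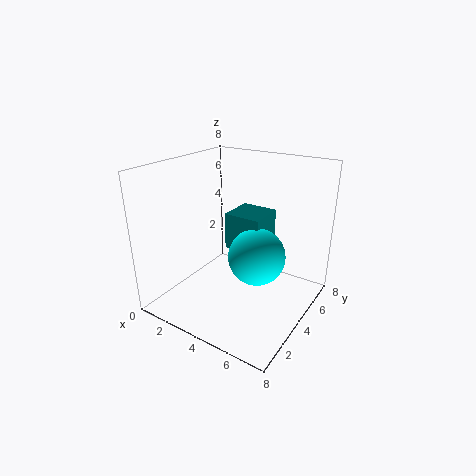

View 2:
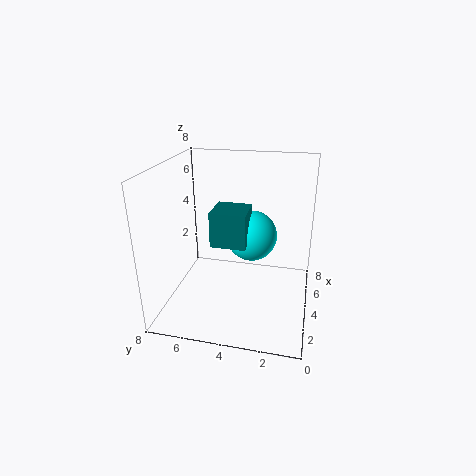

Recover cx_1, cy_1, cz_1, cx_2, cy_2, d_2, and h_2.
cx_1 = 5.5, cy_1 = 3.5, cz_1 = 3.5, cx_2 = 3.5, cy_2 = 3.5, d_2 = 2, h_2 = 2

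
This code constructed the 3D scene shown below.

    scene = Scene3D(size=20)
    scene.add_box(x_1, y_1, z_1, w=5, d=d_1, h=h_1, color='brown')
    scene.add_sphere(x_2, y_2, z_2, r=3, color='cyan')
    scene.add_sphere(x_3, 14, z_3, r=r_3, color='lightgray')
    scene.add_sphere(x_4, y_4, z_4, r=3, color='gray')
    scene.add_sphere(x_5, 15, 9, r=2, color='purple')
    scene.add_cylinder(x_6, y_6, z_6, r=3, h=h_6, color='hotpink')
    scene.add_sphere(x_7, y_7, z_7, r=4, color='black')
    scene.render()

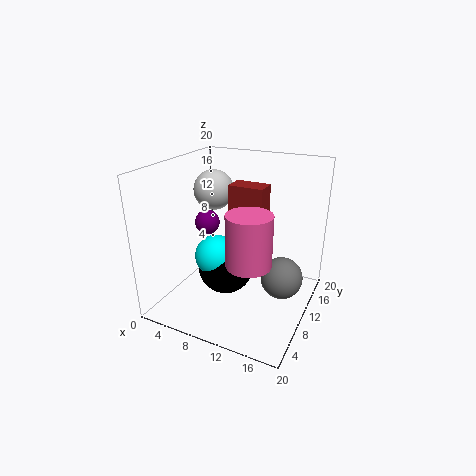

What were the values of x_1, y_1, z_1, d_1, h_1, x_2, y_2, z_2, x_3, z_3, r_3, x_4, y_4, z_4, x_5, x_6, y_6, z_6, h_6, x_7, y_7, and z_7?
x_1 = 8, y_1 = 11, z_1 = 9, d_1 = 3, h_1 = 8, x_2 = 7, y_2 = 9, z_2 = 7, x_3 = 4, z_3 = 15, r_3 = 3, x_4 = 16, y_4 = 12, z_4 = 4, x_5 = 2, x_6 = 13, y_6 = 7, z_6 = 8, h_6 = 7, x_7 = 8, y_7 = 10, z_7 = 5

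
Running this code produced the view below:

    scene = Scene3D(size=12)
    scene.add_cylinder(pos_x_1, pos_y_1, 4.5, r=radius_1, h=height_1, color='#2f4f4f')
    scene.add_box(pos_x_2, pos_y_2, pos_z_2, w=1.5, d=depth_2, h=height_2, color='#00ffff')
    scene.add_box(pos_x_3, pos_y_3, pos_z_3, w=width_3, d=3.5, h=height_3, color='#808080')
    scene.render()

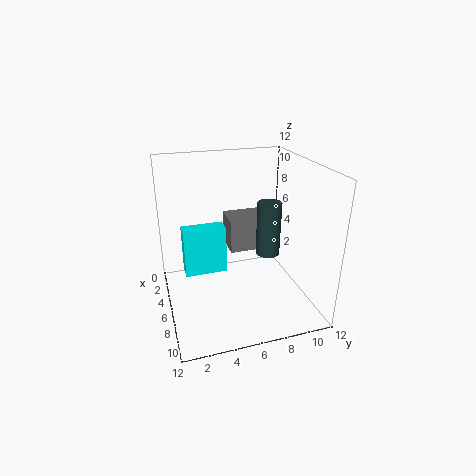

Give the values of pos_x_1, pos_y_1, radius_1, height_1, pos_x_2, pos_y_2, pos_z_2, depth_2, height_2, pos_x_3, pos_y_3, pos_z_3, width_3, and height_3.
pos_x_1 = 6.5
pos_y_1 = 8.5
radius_1 = 1
height_1 = 4.5
pos_x_2 = 4.5
pos_y_2 = 1.5
pos_z_2 = 3
depth_2 = 3.5
height_2 = 4
pos_x_3 = 1
pos_y_3 = 6
pos_z_3 = 3.5
width_3 = 3
height_3 = 3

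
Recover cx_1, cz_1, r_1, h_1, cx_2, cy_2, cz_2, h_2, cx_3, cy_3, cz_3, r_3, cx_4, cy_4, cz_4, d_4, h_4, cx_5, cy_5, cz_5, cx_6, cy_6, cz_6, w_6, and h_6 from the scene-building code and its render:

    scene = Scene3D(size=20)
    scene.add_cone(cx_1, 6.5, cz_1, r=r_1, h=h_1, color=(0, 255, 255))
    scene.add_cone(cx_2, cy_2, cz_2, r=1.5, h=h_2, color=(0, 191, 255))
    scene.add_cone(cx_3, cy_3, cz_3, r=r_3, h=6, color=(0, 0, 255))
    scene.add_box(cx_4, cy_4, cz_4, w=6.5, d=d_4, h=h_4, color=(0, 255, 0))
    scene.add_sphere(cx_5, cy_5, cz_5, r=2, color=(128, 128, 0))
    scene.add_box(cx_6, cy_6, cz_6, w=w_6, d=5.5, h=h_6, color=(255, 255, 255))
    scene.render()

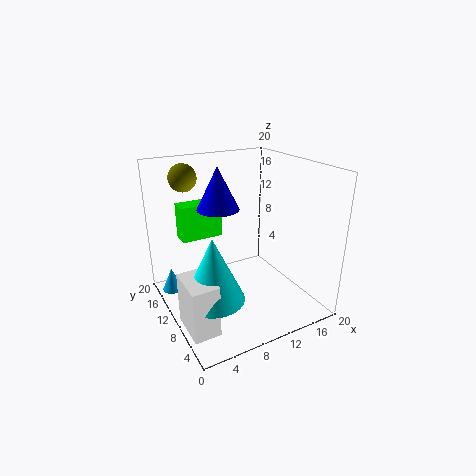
cx_1 = 4.5
cz_1 = 4
r_1 = 4
h_1 = 8.5
cx_2 = 2
cy_2 = 16.5
cz_2 = 0.5
h_2 = 3.5
cx_3 = 8.5
cy_3 = 13
cz_3 = 13.5
r_3 = 3
cx_4 = 4.5
cy_4 = 17
cz_4 = 7.5
d_4 = 3
h_4 = 5.5
cx_5 = 5
cy_5 = 17
cz_5 = 17.5
cx_6 = 0.5
cy_6 = 3.5
cz_6 = 0.5
w_6 = 3.5
h_6 = 7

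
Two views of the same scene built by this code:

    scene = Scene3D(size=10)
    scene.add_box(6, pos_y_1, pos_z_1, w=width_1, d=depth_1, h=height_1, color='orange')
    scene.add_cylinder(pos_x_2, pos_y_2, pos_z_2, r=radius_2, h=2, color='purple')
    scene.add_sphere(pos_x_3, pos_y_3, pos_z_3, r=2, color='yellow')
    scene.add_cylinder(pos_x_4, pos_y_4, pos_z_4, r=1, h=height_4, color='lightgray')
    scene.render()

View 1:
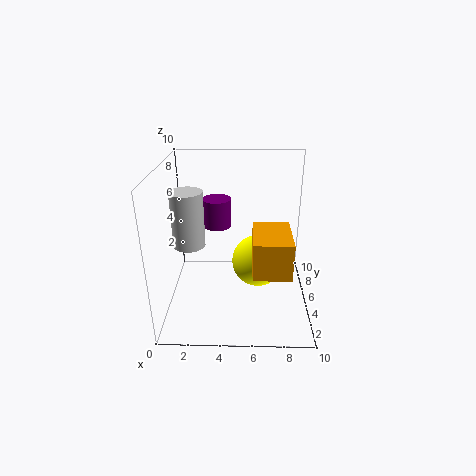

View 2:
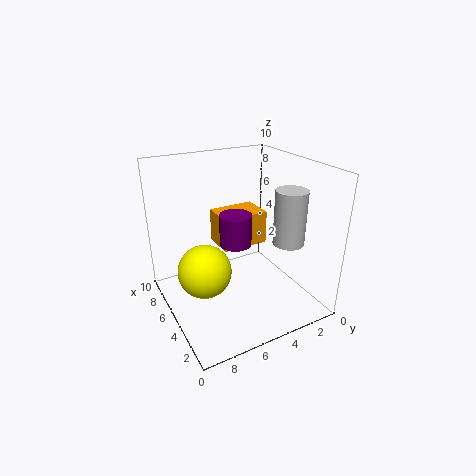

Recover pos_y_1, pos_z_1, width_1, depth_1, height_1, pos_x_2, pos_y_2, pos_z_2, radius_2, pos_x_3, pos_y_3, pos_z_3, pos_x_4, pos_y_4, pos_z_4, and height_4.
pos_y_1 = 2
pos_z_1 = 3.5
width_1 = 2.5
depth_1 = 3.5
height_1 = 2.5
pos_x_2 = 3.5
pos_y_2 = 6
pos_z_2 = 5.5
radius_2 = 1
pos_x_3 = 6.5
pos_y_3 = 7
pos_z_3 = 2
pos_x_4 = 2
pos_y_4 = 3
pos_z_4 = 5.5
height_4 = 3.5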